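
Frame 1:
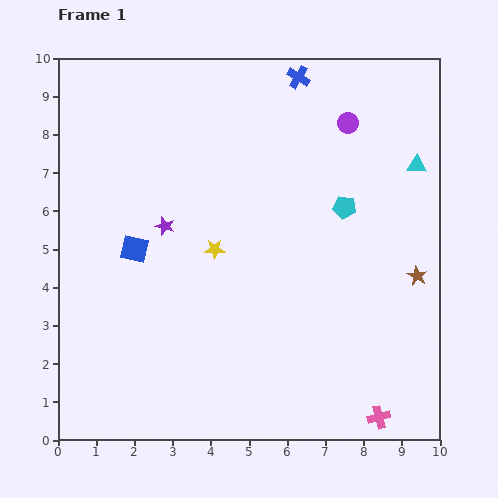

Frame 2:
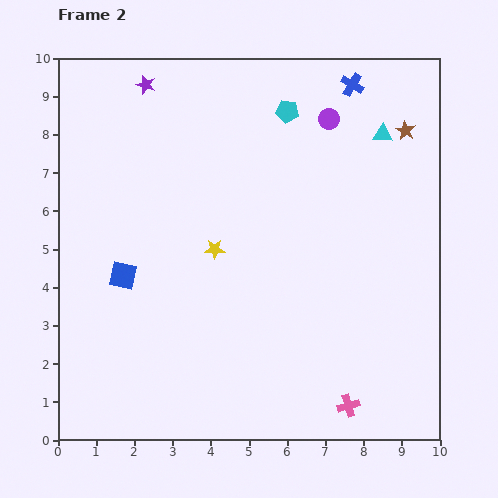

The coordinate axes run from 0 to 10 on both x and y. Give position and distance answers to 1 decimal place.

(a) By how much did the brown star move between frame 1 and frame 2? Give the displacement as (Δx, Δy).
(-0.3, 3.8)

The brown star was at (9.4, 4.3) in frame 1 and (9.1, 8.1) in frame 2.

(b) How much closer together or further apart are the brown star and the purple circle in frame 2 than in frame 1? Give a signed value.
-2.4

Distance in frame 1: 4.4. Distance in frame 2: 2.0.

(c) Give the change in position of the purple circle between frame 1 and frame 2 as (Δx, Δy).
(-0.5, 0.1)

The purple circle was at (7.6, 8.3) in frame 1 and (7.1, 8.4) in frame 2.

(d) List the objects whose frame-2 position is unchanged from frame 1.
the yellow star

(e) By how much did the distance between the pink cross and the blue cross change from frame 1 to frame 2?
-0.7

Distance in frame 1: 9.1. Distance in frame 2: 8.4.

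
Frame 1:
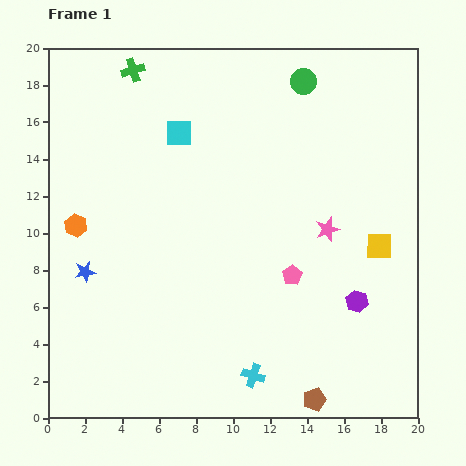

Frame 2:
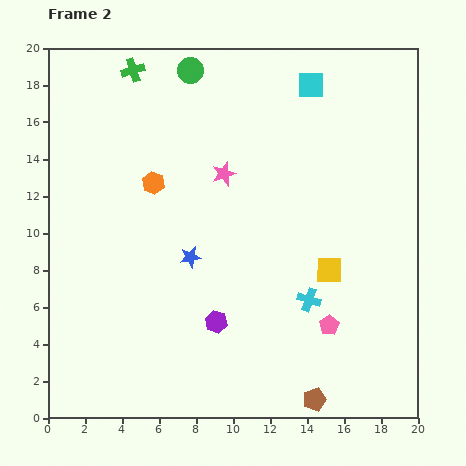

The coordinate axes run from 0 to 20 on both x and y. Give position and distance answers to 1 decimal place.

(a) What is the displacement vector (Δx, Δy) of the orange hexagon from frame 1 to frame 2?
(4.2, 2.3)

The orange hexagon was at (1.5, 10.4) in frame 1 and (5.7, 12.7) in frame 2.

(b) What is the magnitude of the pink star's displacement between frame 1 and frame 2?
6.4

The pink star moved from (15.1, 10.2) to (9.5, 13.2), a distance of √(5.6² + 3.0²) ≈ 6.4.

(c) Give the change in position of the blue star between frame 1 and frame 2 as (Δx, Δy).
(5.7, 0.8)

The blue star was at (2.0, 7.9) in frame 1 and (7.7, 8.7) in frame 2.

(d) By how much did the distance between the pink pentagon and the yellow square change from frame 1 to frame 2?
-2.0

Distance in frame 1: 5.0. Distance in frame 2: 3.0.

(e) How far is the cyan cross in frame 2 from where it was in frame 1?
5.1

The cyan cross moved from (11.1, 2.3) to (14.1, 6.4), a distance of √(3.0² + 4.1²) ≈ 5.1.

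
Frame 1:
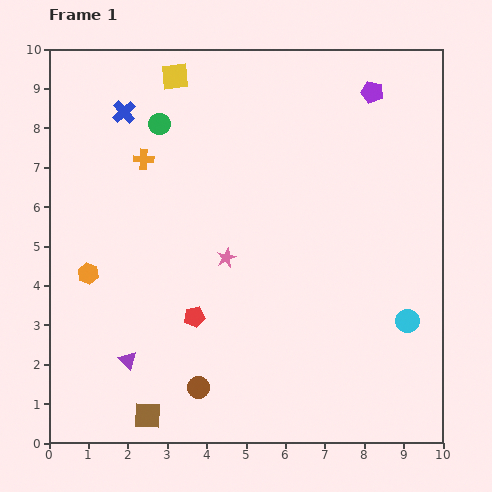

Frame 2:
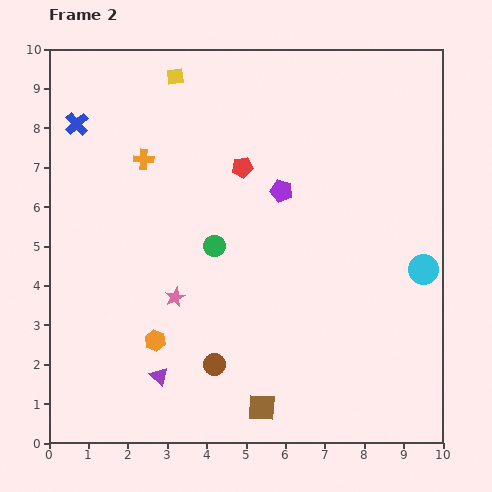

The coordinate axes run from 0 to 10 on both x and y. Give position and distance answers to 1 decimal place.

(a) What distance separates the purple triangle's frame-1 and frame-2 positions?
0.9

The purple triangle moved from (2.0, 2.1) to (2.8, 1.7), a distance of √(0.8² + 0.4²) ≈ 0.9.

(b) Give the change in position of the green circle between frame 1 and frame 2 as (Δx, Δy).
(1.4, -3.1)

The green circle was at (2.8, 8.1) in frame 1 and (4.2, 5.0) in frame 2.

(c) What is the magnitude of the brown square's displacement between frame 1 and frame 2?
2.9

The brown square moved from (2.5, 0.7) to (5.4, 0.9), a distance of √(2.9² + 0.2²) ≈ 2.9.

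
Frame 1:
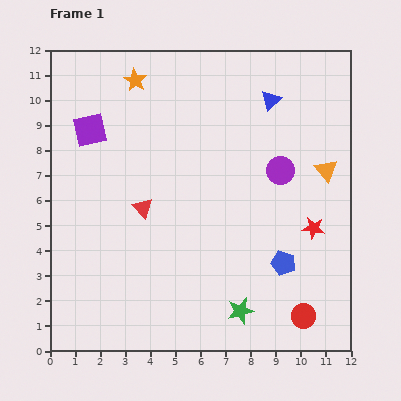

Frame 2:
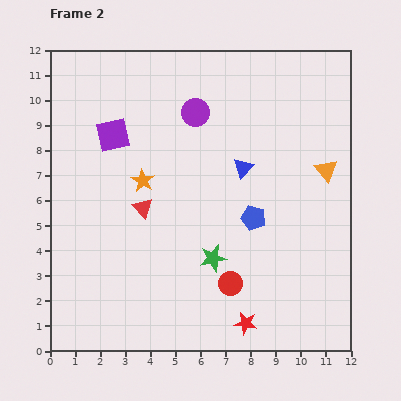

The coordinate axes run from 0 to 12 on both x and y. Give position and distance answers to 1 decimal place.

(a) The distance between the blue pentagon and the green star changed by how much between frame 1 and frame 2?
-0.2

Distance in frame 1: 2.5. Distance in frame 2: 2.3.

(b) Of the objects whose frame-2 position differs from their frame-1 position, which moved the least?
the purple square

(moved 0.9)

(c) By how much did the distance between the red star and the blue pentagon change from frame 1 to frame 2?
+2.4

Distance in frame 1: 1.8. Distance in frame 2: 4.2.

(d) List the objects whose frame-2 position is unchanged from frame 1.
the red triangle, the orange triangle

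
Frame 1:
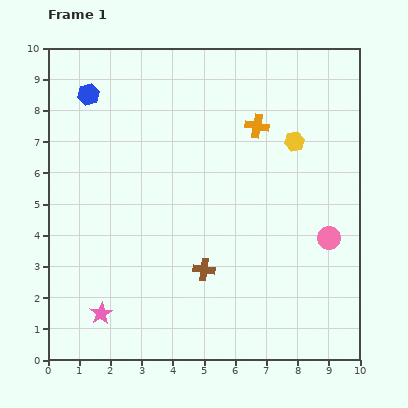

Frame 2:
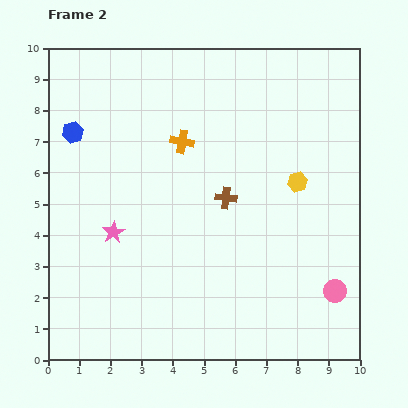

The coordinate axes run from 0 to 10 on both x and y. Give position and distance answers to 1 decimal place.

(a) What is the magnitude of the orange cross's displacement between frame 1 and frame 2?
2.5

The orange cross moved from (6.7, 7.5) to (4.3, 7.0), a distance of √(2.4² + 0.5²) ≈ 2.5.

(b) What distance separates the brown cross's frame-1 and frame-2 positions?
2.4

The brown cross moved from (5.0, 2.9) to (5.7, 5.2), a distance of √(0.7² + 2.3²) ≈ 2.4.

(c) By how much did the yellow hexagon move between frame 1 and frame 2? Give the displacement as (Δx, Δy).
(0.1, -1.3)

The yellow hexagon was at (7.9, 7.0) in frame 1 and (8.0, 5.7) in frame 2.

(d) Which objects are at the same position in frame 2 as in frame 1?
none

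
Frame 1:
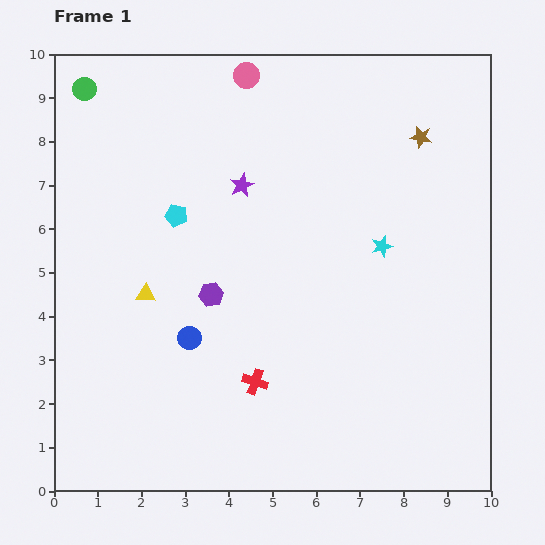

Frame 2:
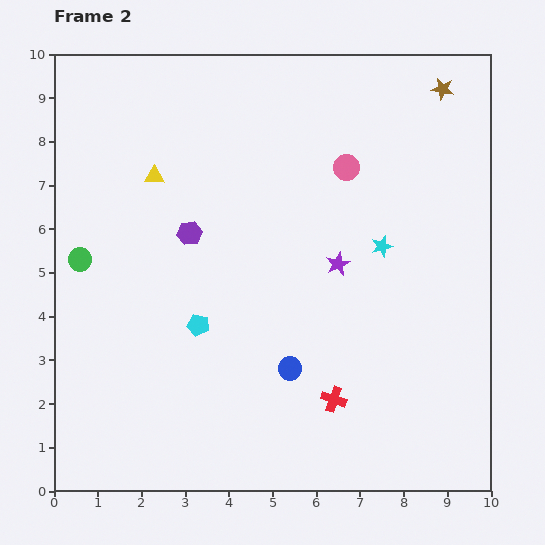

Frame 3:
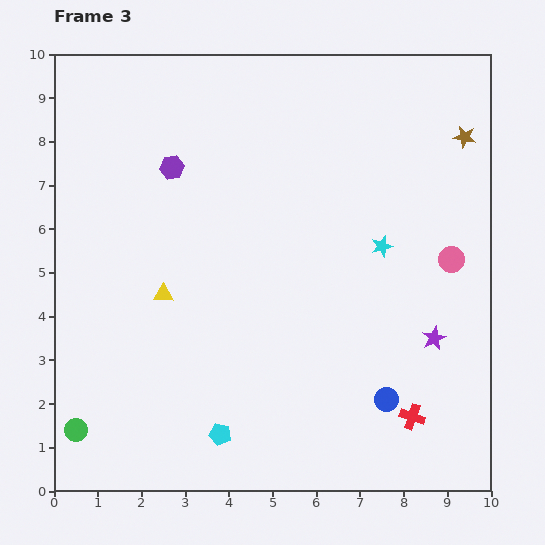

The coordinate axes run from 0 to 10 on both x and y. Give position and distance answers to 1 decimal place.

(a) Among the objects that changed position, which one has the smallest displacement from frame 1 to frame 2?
the brown star

(moved 1.2)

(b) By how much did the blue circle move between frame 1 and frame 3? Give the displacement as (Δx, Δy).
(4.5, -1.4)

The blue circle was at (3.1, 3.5) in frame 1 and (7.6, 2.1) in frame 3.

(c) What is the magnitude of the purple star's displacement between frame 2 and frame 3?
2.8

The purple star moved from (6.5, 5.2) to (8.7, 3.5), a distance of √(2.2² + 1.7²) ≈ 2.8.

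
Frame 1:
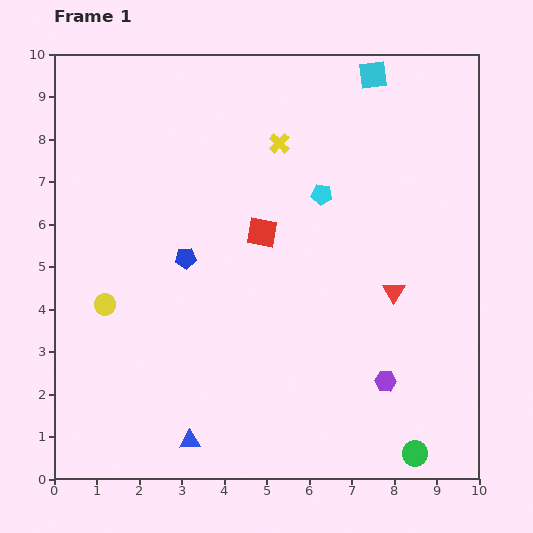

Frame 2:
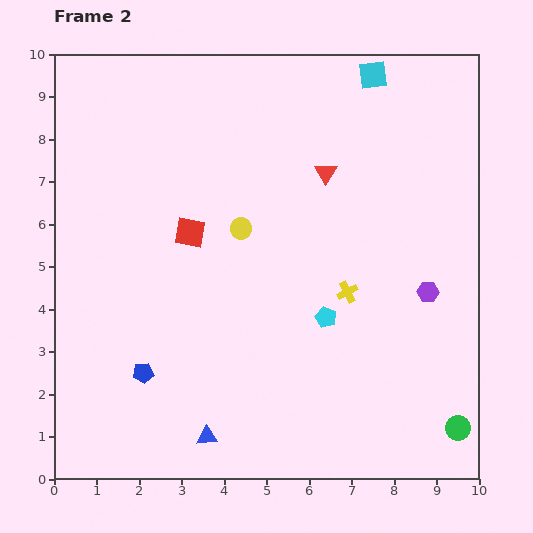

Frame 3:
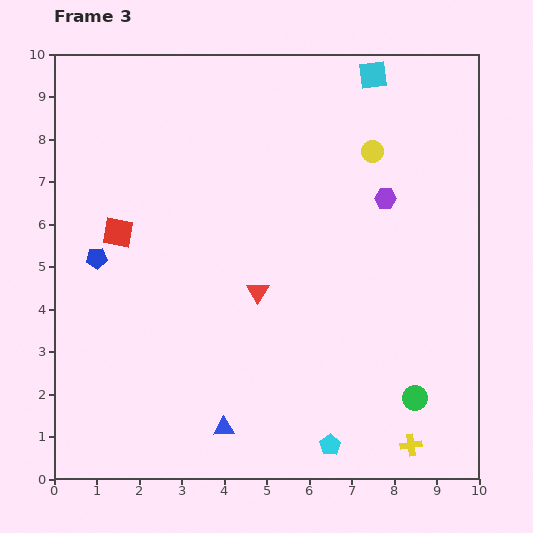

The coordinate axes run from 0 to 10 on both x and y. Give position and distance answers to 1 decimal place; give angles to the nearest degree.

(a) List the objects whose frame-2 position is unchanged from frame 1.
the cyan square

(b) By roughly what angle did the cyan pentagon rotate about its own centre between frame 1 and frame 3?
30° clockwise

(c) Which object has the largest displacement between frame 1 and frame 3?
the yellow cross

(moved 7.7; next 7.3)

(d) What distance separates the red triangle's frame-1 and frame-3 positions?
3.2

The red triangle moved from (8.0, 4.4) to (4.8, 4.4), a distance of √(3.2² + 0.0²) ≈ 3.2.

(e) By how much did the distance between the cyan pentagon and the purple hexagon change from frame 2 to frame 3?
+3.4

Distance in frame 2: 2.5. Distance in frame 3: 5.9.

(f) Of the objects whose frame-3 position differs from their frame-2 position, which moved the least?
the blue triangle

(moved 0.4)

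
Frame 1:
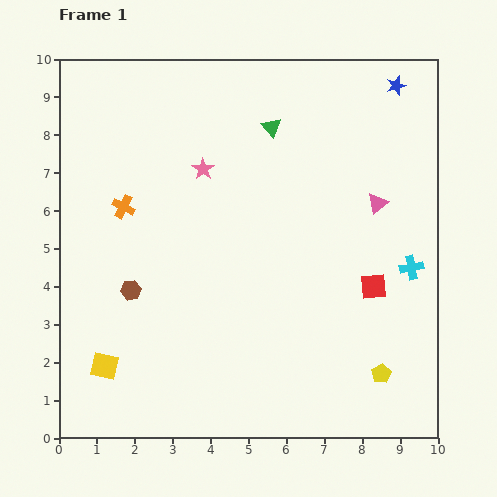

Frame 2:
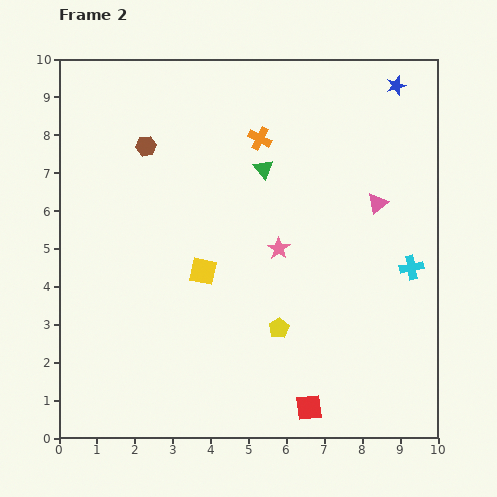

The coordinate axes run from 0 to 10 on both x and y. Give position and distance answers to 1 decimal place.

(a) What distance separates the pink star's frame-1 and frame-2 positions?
2.9

The pink star moved from (3.8, 7.1) to (5.8, 5.0), a distance of √(2.0² + 2.1²) ≈ 2.9.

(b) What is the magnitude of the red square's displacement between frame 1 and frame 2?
3.6

The red square moved from (8.3, 4.0) to (6.6, 0.8), a distance of √(1.7² + 3.2²) ≈ 3.6.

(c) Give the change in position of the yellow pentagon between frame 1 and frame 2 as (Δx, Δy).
(-2.7, 1.2)

The yellow pentagon was at (8.5, 1.7) in frame 1 and (5.8, 2.9) in frame 2.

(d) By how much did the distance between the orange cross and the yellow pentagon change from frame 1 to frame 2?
-3.1

Distance in frame 1: 8.1. Distance in frame 2: 5.0.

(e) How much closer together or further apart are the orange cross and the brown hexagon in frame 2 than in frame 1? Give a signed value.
+0.8

Distance in frame 1: 2.2. Distance in frame 2: 3.0.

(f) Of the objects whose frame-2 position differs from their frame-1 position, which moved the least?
the green triangle

(moved 1.1)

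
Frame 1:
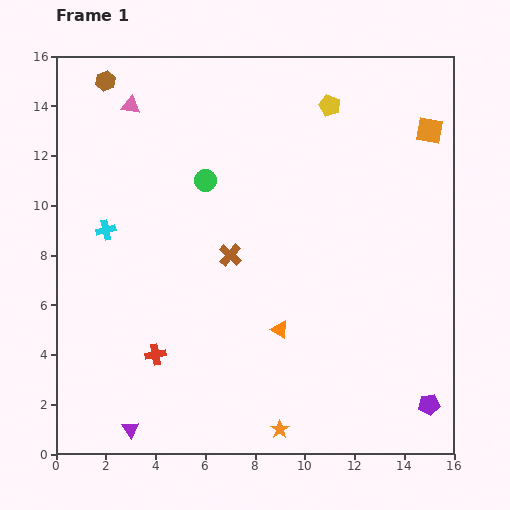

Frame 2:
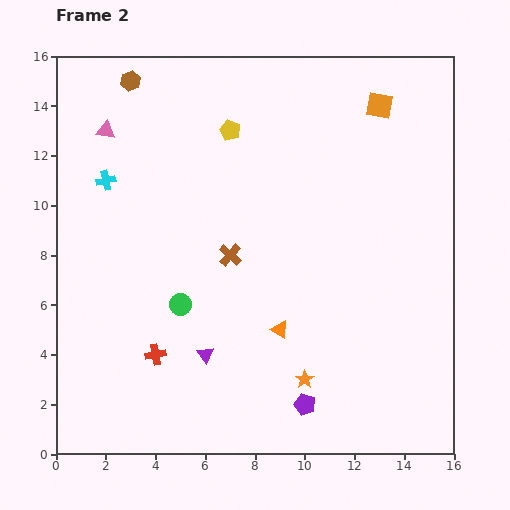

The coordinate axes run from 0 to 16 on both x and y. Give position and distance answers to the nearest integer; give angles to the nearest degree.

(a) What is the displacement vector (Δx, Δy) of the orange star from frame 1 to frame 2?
(1, 2)

The orange star was at (9, 1) in frame 1 and (10, 3) in frame 2.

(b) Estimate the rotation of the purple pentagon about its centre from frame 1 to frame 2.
27° clockwise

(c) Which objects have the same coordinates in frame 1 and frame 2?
the red cross, the orange triangle, the brown cross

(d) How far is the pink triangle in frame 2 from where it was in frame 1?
1

The pink triangle moved from (3, 14) to (2, 13), a distance of √(1² + 1²) ≈ 1.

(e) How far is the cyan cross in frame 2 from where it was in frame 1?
2

The cyan cross moved from (2, 9) to (2, 11), a distance of √(0² + 2²) ≈ 2.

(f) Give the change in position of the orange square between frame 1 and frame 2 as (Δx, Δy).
(-2, 1)

The orange square was at (15, 13) in frame 1 and (13, 14) in frame 2.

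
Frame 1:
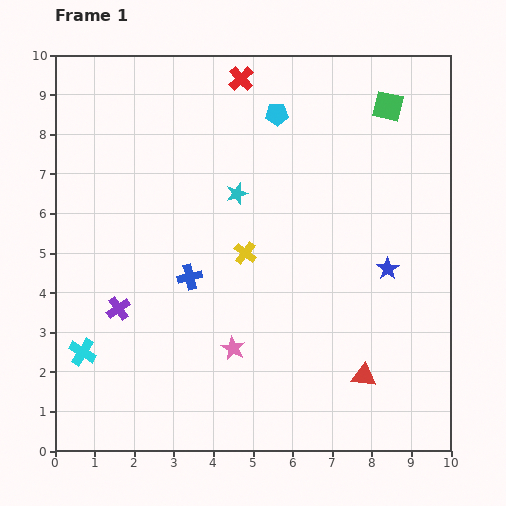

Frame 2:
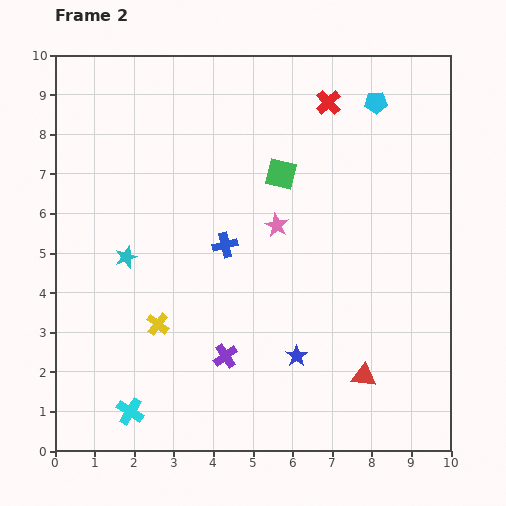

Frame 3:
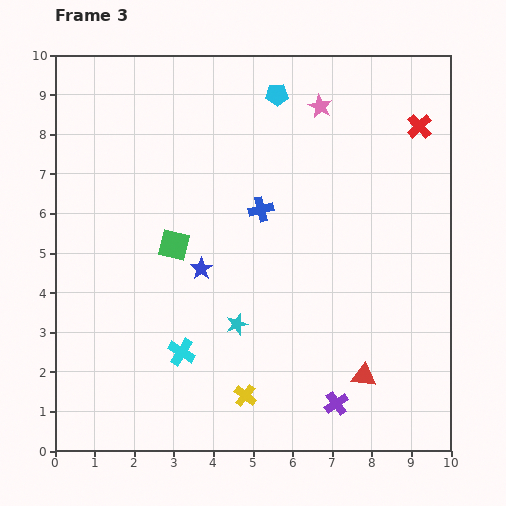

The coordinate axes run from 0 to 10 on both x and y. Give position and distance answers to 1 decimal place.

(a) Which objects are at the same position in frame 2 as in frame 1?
the red triangle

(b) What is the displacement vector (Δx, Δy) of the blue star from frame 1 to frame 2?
(-2.3, -2.2)

The blue star was at (8.4, 4.6) in frame 1 and (6.1, 2.4) in frame 2.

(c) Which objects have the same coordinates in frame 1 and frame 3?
the red triangle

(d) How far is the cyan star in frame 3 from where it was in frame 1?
3.3

The cyan star moved from (4.6, 6.5) to (4.6, 3.2), a distance of √(0.0² + 3.3²) ≈ 3.3.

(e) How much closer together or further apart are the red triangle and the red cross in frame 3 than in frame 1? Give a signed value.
-1.6

Distance in frame 1: 8.1. Distance in frame 3: 6.5.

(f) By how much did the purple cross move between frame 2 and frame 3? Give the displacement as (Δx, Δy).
(2.8, -1.2)

The purple cross was at (4.3, 2.4) in frame 2 and (7.1, 1.2) in frame 3.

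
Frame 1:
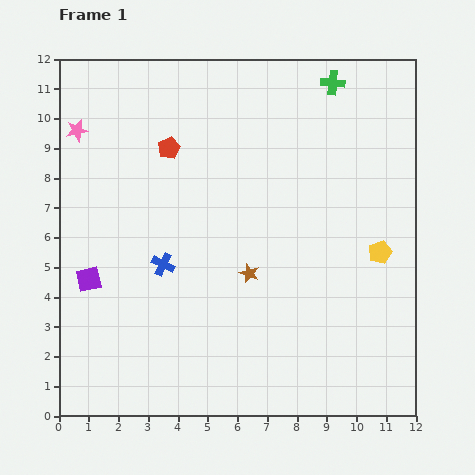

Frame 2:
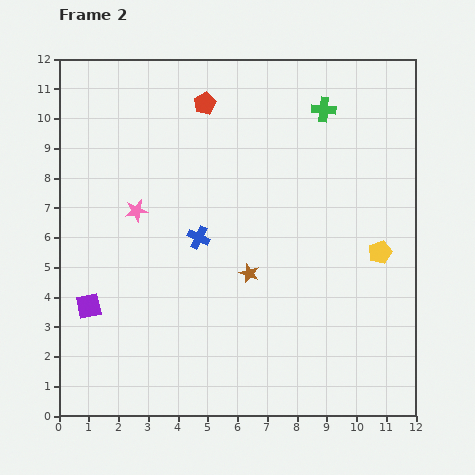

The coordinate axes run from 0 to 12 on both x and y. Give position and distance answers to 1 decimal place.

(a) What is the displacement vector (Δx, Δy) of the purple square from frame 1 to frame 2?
(0.0, -0.9)

The purple square was at (1.0, 4.6) in frame 1 and (1.0, 3.7) in frame 2.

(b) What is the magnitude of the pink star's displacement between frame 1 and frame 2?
3.4

The pink star moved from (0.6, 9.6) to (2.6, 6.9), a distance of √(2.0² + 2.7²) ≈ 3.4.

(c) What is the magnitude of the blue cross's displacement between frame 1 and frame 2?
1.5

The blue cross moved from (3.5, 5.1) to (4.7, 6.0), a distance of √(1.2² + 0.9²) ≈ 1.5.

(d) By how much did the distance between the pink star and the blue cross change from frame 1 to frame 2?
-3.1

Distance in frame 1: 5.4. Distance in frame 2: 2.3.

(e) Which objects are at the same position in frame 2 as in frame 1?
the yellow pentagon, the brown star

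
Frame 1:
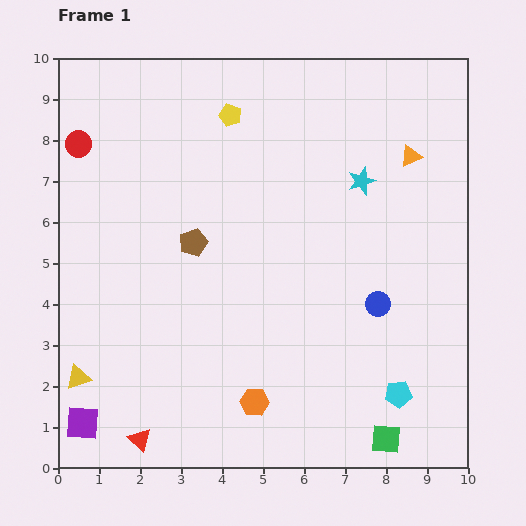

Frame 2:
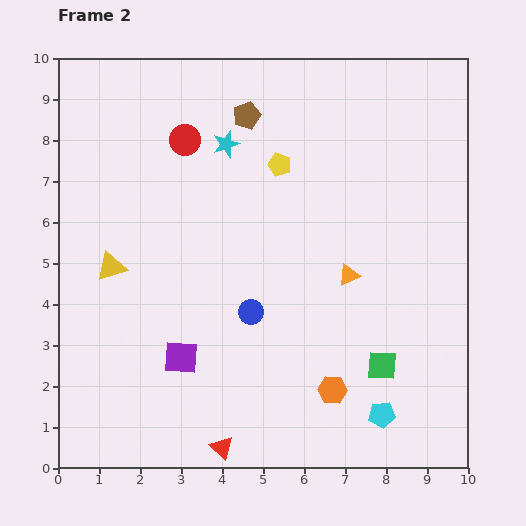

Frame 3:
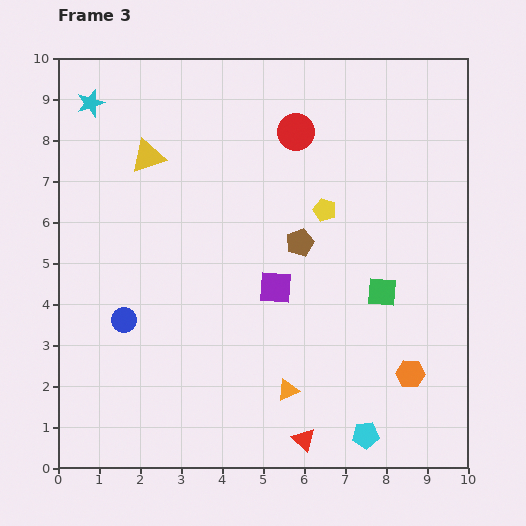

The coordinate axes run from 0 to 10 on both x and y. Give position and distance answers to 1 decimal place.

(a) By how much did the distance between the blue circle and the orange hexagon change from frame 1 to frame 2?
-1.0

Distance in frame 1: 3.8. Distance in frame 2: 2.8.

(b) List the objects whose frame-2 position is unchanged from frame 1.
none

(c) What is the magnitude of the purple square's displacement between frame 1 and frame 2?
2.9

The purple square moved from (0.6, 1.1) to (3.0, 2.7), a distance of √(2.4² + 1.6²) ≈ 2.9.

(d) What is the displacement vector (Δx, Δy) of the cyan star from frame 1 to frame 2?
(-3.3, 0.9)

The cyan star was at (7.4, 7.0) in frame 1 and (4.1, 7.9) in frame 2.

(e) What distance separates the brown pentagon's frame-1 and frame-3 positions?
2.6

The brown pentagon moved from (3.3, 5.5) to (5.9, 5.5), a distance of √(2.6² + 0.0²) ≈ 2.6.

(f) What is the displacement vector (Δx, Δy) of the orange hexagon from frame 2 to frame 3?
(1.9, 0.4)

The orange hexagon was at (6.7, 1.9) in frame 2 and (8.6, 2.3) in frame 3.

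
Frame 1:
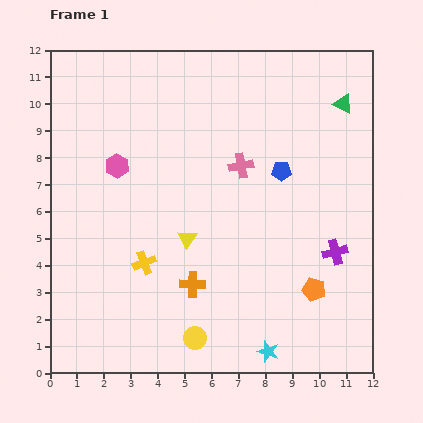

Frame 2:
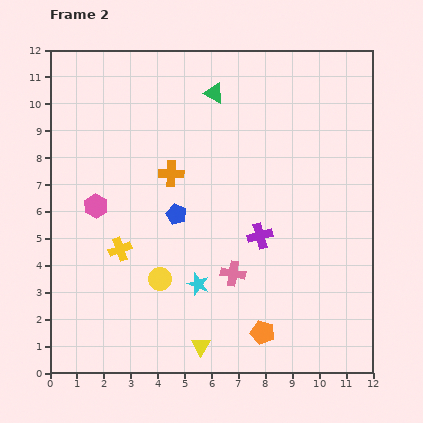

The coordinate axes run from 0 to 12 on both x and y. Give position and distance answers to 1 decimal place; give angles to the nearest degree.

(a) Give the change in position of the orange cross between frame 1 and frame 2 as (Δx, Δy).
(-0.8, 4.1)

The orange cross was at (5.3, 3.3) in frame 1 and (4.5, 7.4) in frame 2.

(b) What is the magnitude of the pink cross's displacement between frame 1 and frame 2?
4.0

The pink cross moved from (7.1, 7.7) to (6.8, 3.7), a distance of √(0.3² + 4.0²) ≈ 4.0.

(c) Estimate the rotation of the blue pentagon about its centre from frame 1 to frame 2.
23° clockwise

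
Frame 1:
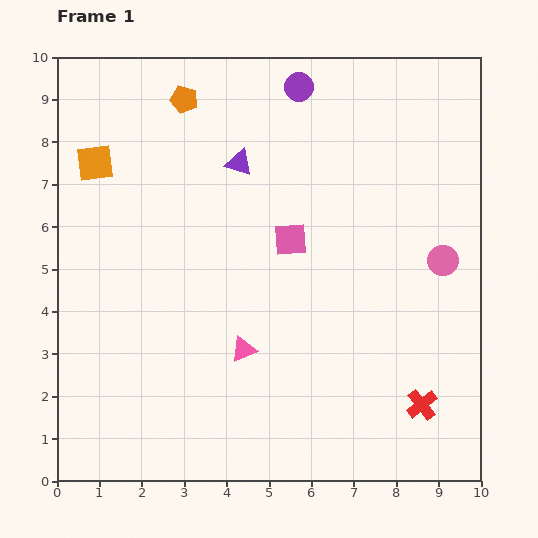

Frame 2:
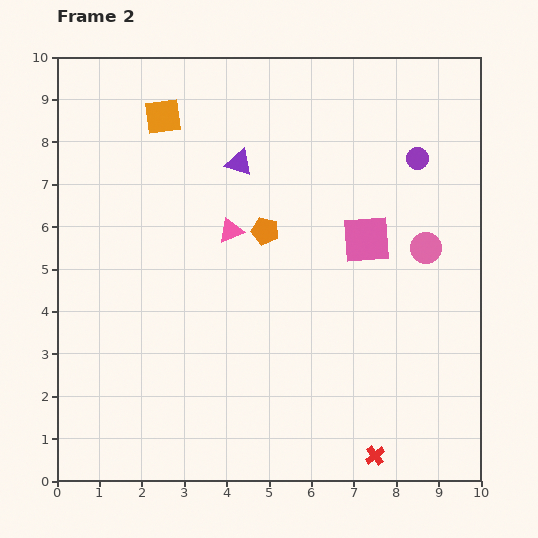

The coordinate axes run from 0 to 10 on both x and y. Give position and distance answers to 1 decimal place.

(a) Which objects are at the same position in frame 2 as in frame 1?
the purple triangle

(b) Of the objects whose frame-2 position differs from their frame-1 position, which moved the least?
the pink circle

(moved 0.5)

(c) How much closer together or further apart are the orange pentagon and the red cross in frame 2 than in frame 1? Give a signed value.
-3.2

Distance in frame 1: 9.1. Distance in frame 2: 5.9.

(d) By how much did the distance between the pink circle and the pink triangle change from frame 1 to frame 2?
-0.5

Distance in frame 1: 5.1. Distance in frame 2: 4.6.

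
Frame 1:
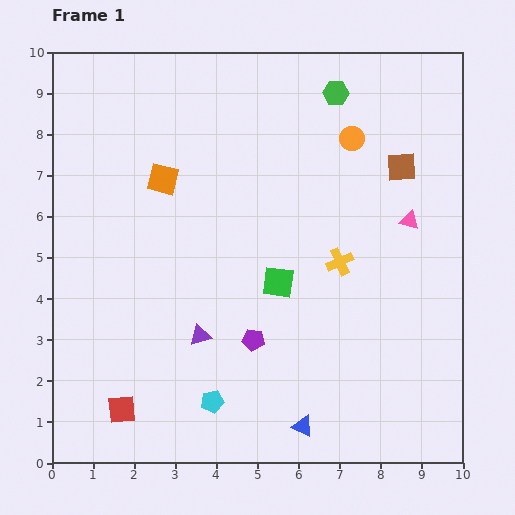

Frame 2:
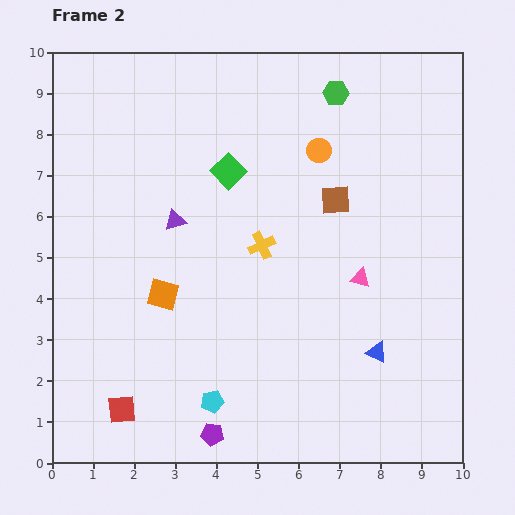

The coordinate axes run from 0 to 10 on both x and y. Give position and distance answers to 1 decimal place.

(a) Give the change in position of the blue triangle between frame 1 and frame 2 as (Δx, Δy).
(1.8, 1.8)

The blue triangle was at (6.1, 0.9) in frame 1 and (7.9, 2.7) in frame 2.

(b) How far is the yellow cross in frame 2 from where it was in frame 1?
1.9

The yellow cross moved from (7.0, 4.9) to (5.1, 5.3), a distance of √(1.9² + 0.4²) ≈ 1.9.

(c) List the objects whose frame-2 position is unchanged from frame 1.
the red square, the cyan pentagon, the green hexagon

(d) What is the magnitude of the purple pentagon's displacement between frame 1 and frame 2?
2.5

The purple pentagon moved from (4.9, 3.0) to (3.9, 0.7), a distance of √(1.0² + 2.3²) ≈ 2.5.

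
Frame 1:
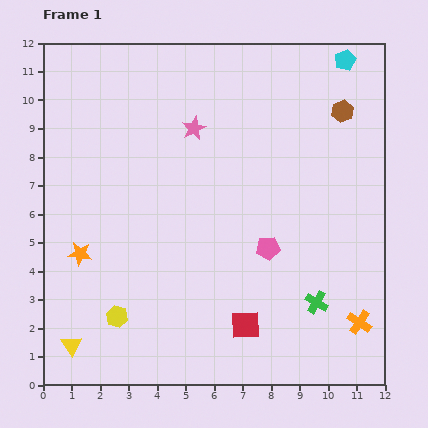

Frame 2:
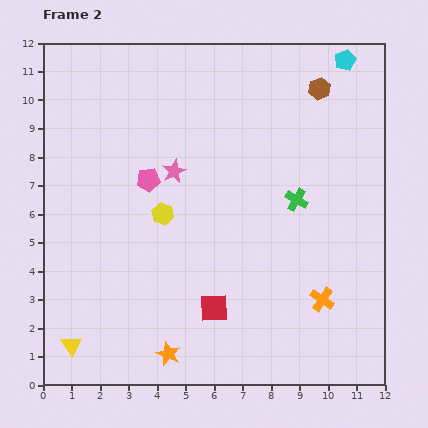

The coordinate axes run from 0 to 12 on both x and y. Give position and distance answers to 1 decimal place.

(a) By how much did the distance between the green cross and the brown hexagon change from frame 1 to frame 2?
-2.8

Distance in frame 1: 6.8. Distance in frame 2: 4.0.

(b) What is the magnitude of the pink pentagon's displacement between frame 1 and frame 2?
4.8

The pink pentagon moved from (7.9, 4.8) to (3.7, 7.2), a distance of √(4.2² + 2.4²) ≈ 4.8.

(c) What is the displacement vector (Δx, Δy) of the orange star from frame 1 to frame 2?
(3.1, -3.5)

The orange star was at (1.3, 4.6) in frame 1 and (4.4, 1.1) in frame 2.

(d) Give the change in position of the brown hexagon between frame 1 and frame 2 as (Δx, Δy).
(-0.8, 0.8)

The brown hexagon was at (10.5, 9.6) in frame 1 and (9.7, 10.4) in frame 2.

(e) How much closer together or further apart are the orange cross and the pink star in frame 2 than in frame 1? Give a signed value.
-2.0

Distance in frame 1: 8.9. Distance in frame 2: 6.9.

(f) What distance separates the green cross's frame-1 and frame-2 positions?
3.7

The green cross moved from (9.6, 2.9) to (8.9, 6.5), a distance of √(0.7² + 3.6²) ≈ 3.7.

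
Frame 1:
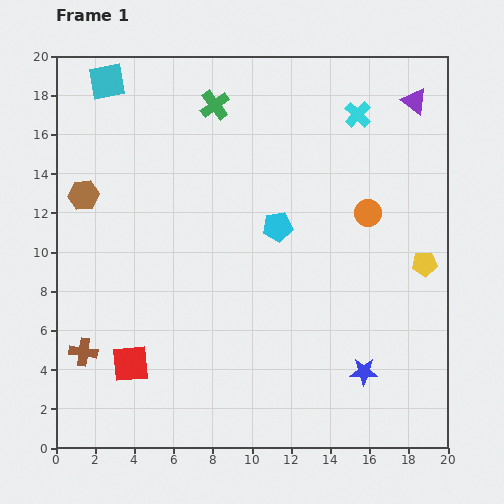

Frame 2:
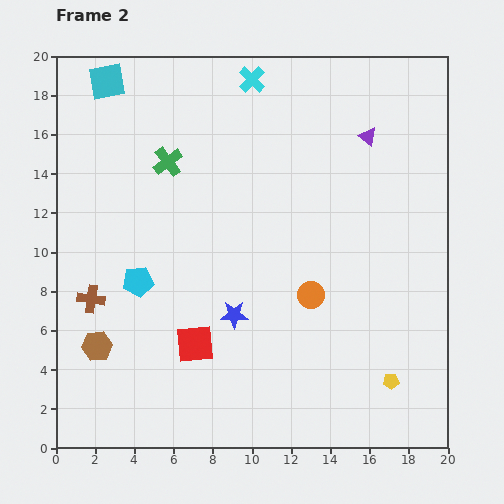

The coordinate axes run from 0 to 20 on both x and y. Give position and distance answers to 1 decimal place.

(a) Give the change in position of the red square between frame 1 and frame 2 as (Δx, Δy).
(3.3, 1.0)

The red square was at (3.8, 4.3) in frame 1 and (7.1, 5.3) in frame 2.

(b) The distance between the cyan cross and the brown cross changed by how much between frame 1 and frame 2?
-4.6

Distance in frame 1: 18.5. Distance in frame 2: 13.9.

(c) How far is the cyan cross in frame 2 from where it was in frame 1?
5.7

The cyan cross moved from (15.4, 17.0) to (10.0, 18.8), a distance of √(5.4² + 1.8²) ≈ 5.7.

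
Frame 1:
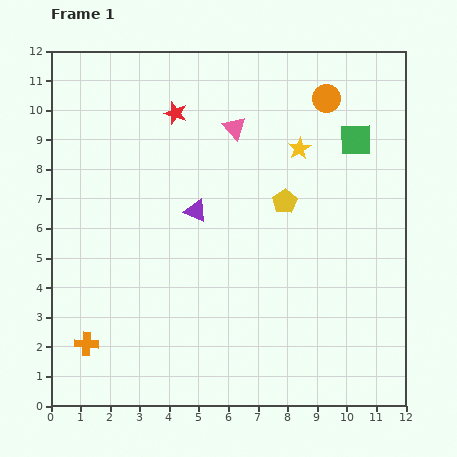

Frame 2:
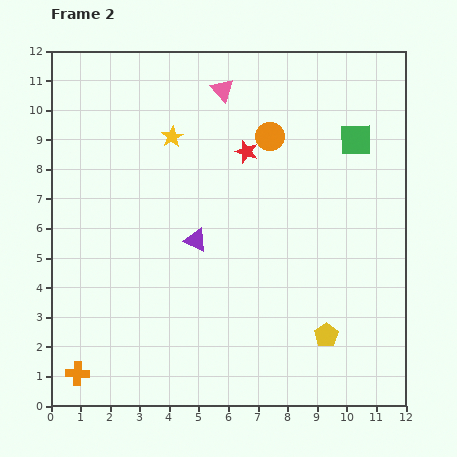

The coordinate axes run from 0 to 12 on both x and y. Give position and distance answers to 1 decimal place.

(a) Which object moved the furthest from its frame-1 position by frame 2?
the yellow pentagon

(moved 4.7; next 4.3)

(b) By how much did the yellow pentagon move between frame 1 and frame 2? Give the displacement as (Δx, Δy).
(1.4, -4.5)

The yellow pentagon was at (7.9, 6.9) in frame 1 and (9.3, 2.4) in frame 2.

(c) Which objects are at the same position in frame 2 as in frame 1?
the green square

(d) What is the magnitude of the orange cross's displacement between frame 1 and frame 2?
1.0

The orange cross moved from (1.2, 2.1) to (0.9, 1.1), a distance of √(0.3² + 1.0²) ≈ 1.0.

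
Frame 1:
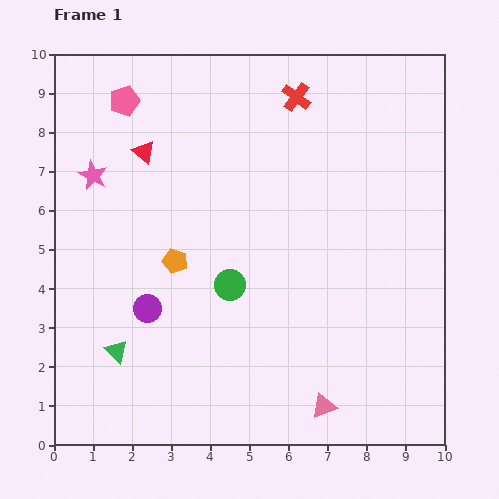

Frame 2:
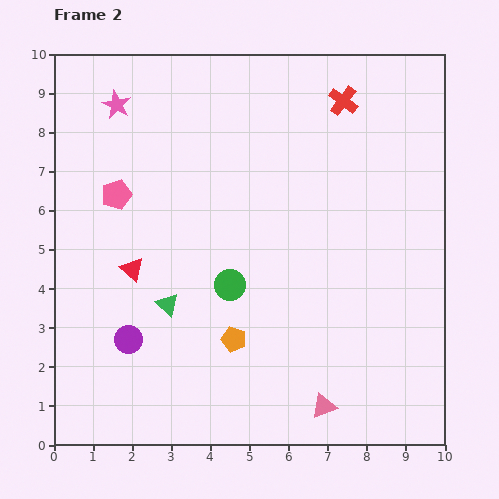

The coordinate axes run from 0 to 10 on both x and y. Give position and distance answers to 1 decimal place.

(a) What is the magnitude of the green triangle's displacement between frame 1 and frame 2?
1.8

The green triangle moved from (1.6, 2.4) to (2.9, 3.6), a distance of √(1.3² + 1.2²) ≈ 1.8.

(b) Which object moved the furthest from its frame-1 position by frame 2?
the red triangle

(moved 3.0; next 2.5)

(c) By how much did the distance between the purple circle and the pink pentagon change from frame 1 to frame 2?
-1.6

Distance in frame 1: 5.3. Distance in frame 2: 3.7.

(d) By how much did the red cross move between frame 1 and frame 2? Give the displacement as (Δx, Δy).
(1.2, -0.1)

The red cross was at (6.2, 8.9) in frame 1 and (7.4, 8.8) in frame 2.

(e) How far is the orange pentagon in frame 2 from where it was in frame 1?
2.5

The orange pentagon moved from (3.1, 4.7) to (4.6, 2.7), a distance of √(1.5² + 2.0²) ≈ 2.5.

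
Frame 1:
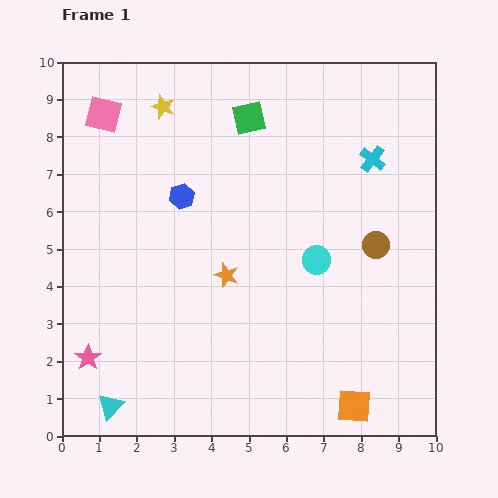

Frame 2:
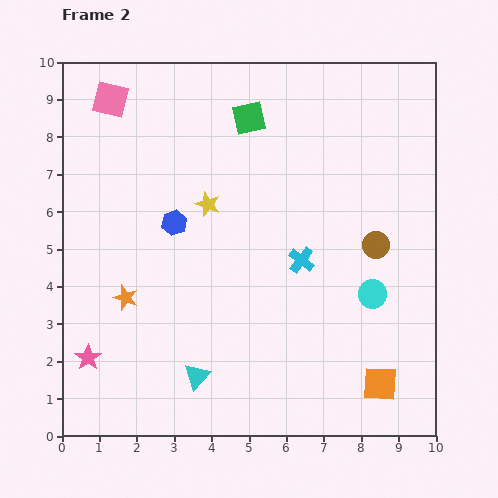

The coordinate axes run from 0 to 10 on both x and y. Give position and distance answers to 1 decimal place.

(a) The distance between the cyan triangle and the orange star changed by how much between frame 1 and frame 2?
-1.9

Distance in frame 1: 4.7. Distance in frame 2: 2.8.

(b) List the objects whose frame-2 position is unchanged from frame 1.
the brown circle, the green square, the pink star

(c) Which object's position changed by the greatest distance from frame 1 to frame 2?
the cyan cross

(moved 3.3; next 2.9)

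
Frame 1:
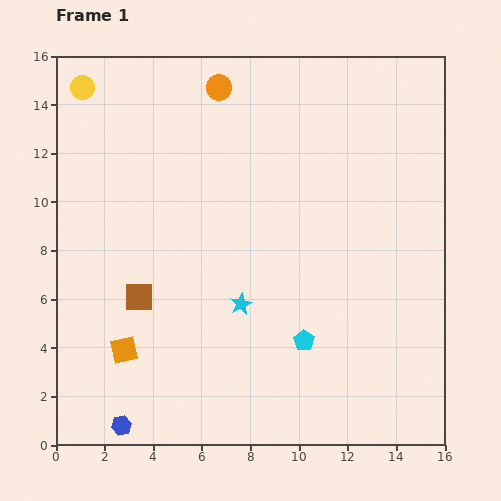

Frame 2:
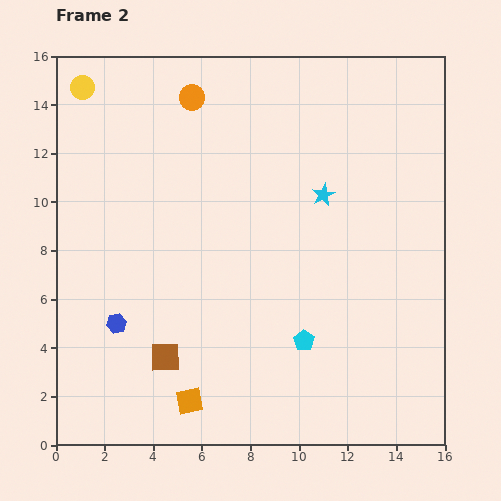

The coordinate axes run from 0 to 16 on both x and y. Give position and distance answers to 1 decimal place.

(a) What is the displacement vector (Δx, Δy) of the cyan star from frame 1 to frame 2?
(3.4, 4.5)

The cyan star was at (7.6, 5.8) in frame 1 and (11.0, 10.3) in frame 2.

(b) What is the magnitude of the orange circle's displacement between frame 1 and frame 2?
1.2

The orange circle moved from (6.7, 14.7) to (5.6, 14.3), a distance of √(1.1² + 0.4²) ≈ 1.2.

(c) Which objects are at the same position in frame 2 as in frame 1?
the yellow circle, the cyan pentagon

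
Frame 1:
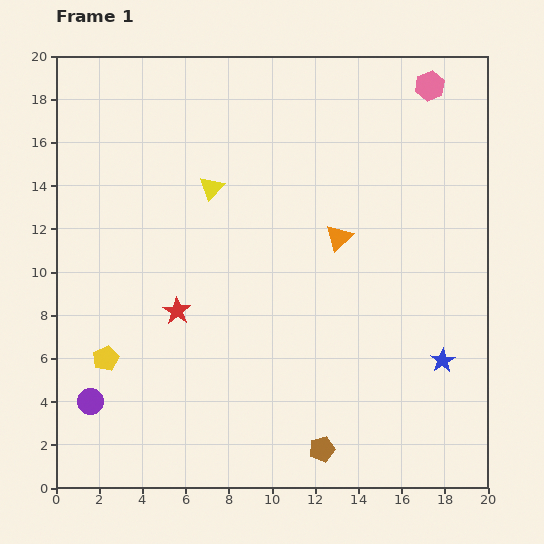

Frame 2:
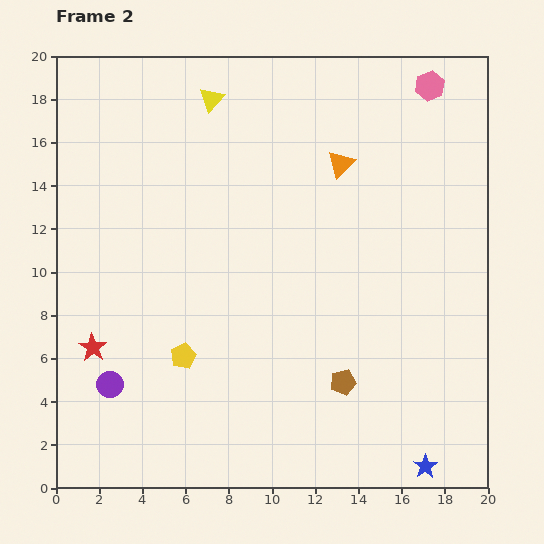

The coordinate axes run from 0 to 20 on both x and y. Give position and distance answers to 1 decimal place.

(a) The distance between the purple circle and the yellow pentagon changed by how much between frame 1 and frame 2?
+1.5

Distance in frame 1: 2.1. Distance in frame 2: 3.6.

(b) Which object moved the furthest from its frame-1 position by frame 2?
the blue star

(moved 5.0; next 4.3)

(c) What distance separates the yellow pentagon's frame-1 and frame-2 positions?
3.6

The yellow pentagon moved from (2.3, 6.0) to (5.9, 6.1), a distance of √(3.6² + 0.1²) ≈ 3.6.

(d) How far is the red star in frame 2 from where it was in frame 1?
4.3

The red star moved from (5.6, 8.2) to (1.7, 6.5), a distance of √(3.9² + 1.7²) ≈ 4.3.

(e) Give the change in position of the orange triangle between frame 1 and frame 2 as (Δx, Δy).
(0.1, 3.4)

The orange triangle was at (13.1, 11.6) in frame 1 and (13.2, 15.0) in frame 2.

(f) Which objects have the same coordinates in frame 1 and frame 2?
the pink hexagon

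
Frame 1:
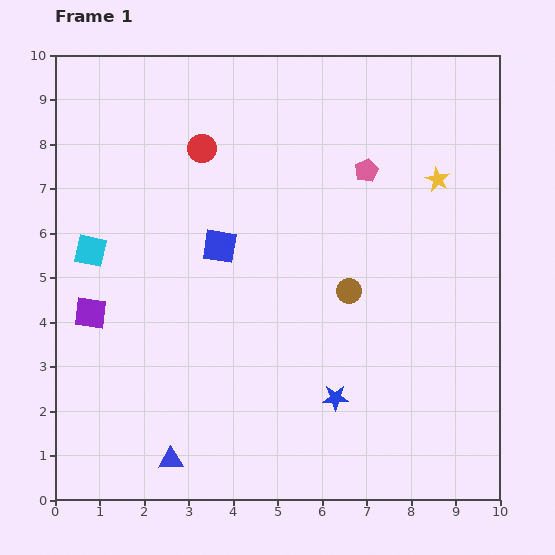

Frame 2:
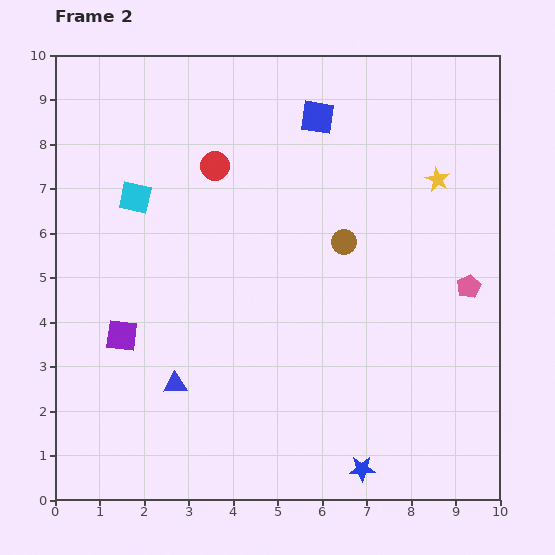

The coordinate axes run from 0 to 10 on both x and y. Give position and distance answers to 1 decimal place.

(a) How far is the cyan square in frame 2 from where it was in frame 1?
1.6

The cyan square moved from (0.8, 5.6) to (1.8, 6.8), a distance of √(1.0² + 1.2²) ≈ 1.6.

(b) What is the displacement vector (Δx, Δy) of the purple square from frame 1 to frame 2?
(0.7, -0.5)

The purple square was at (0.8, 4.2) in frame 1 and (1.5, 3.7) in frame 2.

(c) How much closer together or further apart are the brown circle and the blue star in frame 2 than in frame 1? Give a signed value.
+2.7

Distance in frame 1: 2.4. Distance in frame 2: 5.1.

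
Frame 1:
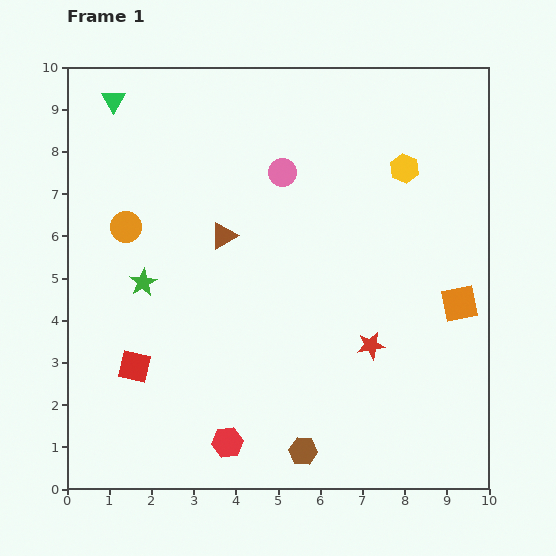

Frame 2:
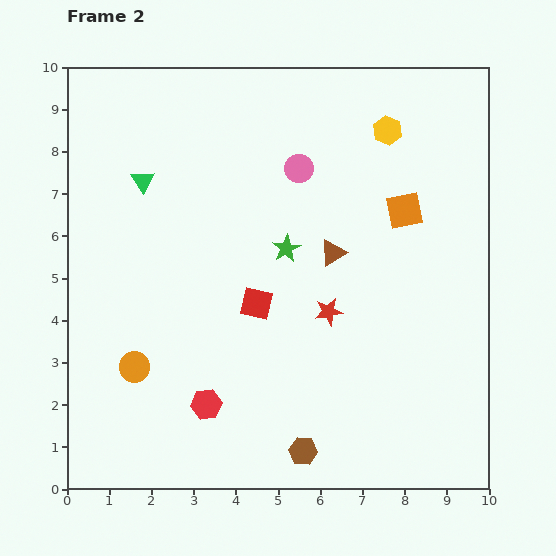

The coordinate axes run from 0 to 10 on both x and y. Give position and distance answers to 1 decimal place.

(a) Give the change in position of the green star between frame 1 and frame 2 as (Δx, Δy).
(3.4, 0.8)

The green star was at (1.8, 4.9) in frame 1 and (5.2, 5.7) in frame 2.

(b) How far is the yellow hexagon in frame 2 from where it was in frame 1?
1.0

The yellow hexagon moved from (8.0, 7.6) to (7.6, 8.5), a distance of √(0.4² + 0.9²) ≈ 1.0.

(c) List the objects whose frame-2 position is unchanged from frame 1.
the brown hexagon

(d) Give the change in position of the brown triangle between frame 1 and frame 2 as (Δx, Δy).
(2.6, -0.4)

The brown triangle was at (3.7, 6.0) in frame 1 and (6.3, 5.6) in frame 2.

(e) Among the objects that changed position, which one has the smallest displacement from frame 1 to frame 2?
the pink circle

(moved 0.4)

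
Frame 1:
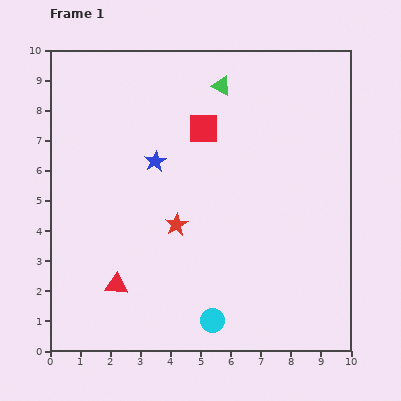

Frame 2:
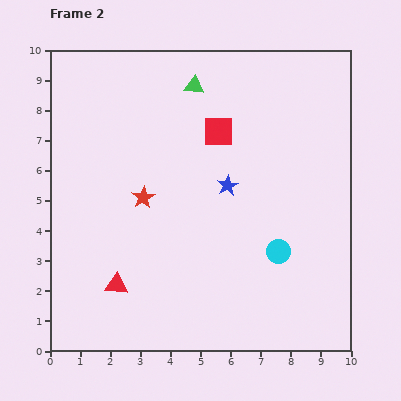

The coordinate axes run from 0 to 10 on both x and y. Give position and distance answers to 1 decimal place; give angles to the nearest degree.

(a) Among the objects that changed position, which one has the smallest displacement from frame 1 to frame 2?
the red square

(moved 0.5)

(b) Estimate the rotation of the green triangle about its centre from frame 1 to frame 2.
21° counter-clockwise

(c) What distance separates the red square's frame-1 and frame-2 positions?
0.5

The red square moved from (5.1, 7.4) to (5.6, 7.3), a distance of √(0.5² + 0.1²) ≈ 0.5.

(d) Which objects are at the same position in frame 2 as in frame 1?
the red triangle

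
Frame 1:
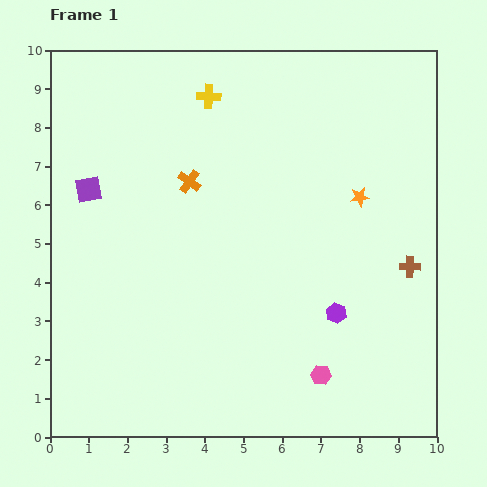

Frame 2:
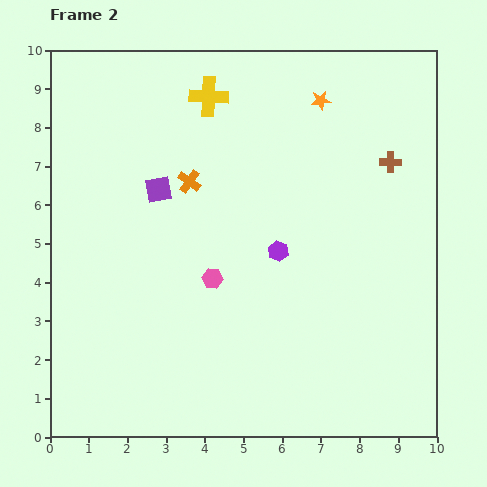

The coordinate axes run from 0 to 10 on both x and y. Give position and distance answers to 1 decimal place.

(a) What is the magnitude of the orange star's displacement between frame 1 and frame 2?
2.7

The orange star moved from (8.0, 6.2) to (7.0, 8.7), a distance of √(1.0² + 2.5²) ≈ 2.7.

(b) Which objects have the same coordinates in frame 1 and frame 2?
the yellow cross, the orange cross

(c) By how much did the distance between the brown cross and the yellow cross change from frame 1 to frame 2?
-1.8

Distance in frame 1: 6.8. Distance in frame 2: 5.0.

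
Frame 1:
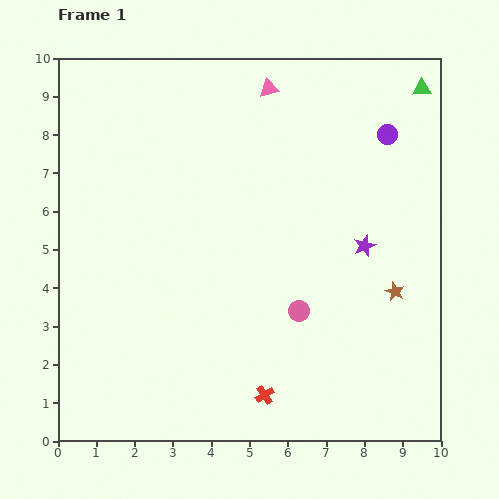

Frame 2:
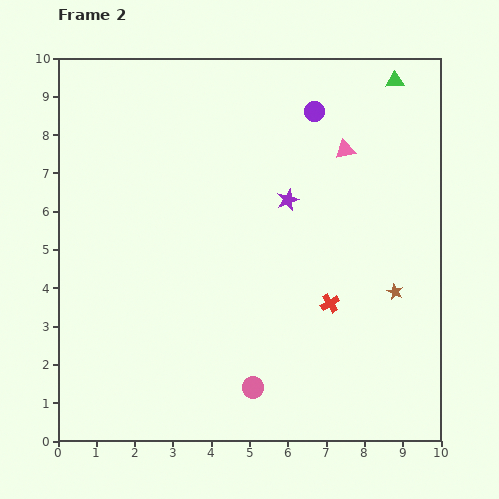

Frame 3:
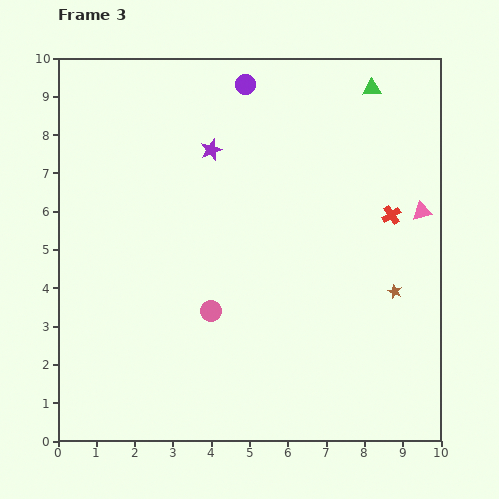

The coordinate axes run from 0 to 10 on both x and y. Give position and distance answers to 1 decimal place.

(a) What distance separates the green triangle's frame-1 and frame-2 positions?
0.7

The green triangle moved from (9.5, 9.2) to (8.8, 9.4), a distance of √(0.7² + 0.2²) ≈ 0.7.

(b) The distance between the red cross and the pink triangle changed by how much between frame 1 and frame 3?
-7.2

Distance in frame 1: 8.0. Distance in frame 3: 0.8.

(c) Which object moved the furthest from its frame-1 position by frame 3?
the red cross

(moved 5.7; next 5.1)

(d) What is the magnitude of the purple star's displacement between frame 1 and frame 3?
4.7

The purple star moved from (8.0, 5.1) to (4.0, 7.6), a distance of √(4.0² + 2.5²) ≈ 4.7.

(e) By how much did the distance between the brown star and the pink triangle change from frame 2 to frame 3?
-1.7

Distance in frame 2: 3.9. Distance in frame 3: 2.2.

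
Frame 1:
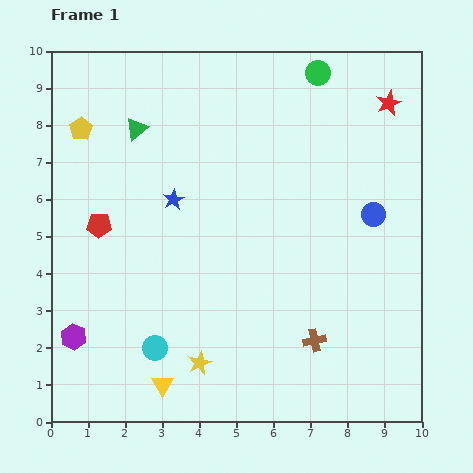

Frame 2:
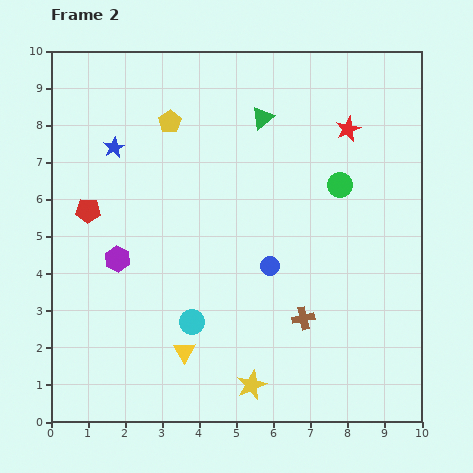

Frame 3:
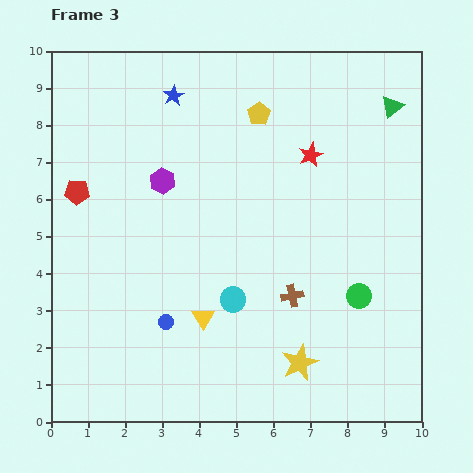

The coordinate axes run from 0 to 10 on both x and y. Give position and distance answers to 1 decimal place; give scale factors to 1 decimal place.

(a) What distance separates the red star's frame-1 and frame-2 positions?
1.3

The red star moved from (9.1, 8.6) to (8.0, 7.9), a distance of √(1.1² + 0.7²) ≈ 1.3.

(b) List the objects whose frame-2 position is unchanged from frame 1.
none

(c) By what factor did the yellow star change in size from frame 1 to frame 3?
1.6×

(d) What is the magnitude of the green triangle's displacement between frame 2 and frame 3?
3.5

The green triangle moved from (5.7, 8.2) to (9.2, 8.5), a distance of √(3.5² + 0.3²) ≈ 3.5.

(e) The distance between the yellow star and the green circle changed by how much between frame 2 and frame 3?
-3.5

Distance in frame 2: 5.9. Distance in frame 3: 2.4.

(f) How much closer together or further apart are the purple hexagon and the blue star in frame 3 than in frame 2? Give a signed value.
-0.7

Distance in frame 2: 3.0. Distance in frame 3: 2.3.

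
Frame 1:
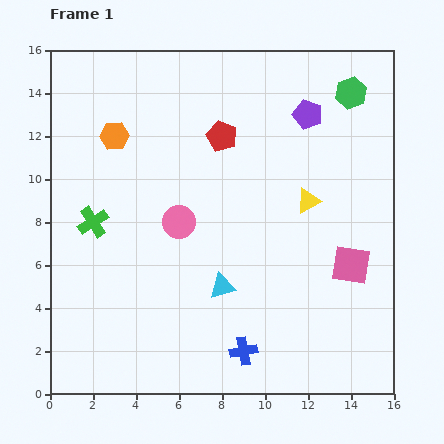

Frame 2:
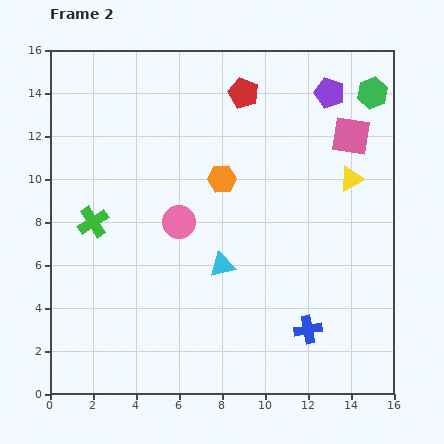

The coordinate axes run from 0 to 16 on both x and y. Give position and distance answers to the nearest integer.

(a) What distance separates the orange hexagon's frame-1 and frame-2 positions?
5

The orange hexagon moved from (3, 12) to (8, 10), a distance of √(5² + 2²) ≈ 5.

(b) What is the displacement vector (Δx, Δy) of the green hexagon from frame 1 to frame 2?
(1, 0)

The green hexagon was at (14, 14) in frame 1 and (15, 14) in frame 2.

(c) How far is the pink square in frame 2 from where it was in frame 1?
6

The pink square moved from (14, 6) to (14, 12), a distance of √(0² + 6²) ≈ 6.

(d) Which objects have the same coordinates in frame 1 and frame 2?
the green cross, the pink circle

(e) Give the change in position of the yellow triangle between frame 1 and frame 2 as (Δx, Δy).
(2, 1)

The yellow triangle was at (12, 9) in frame 1 and (14, 10) in frame 2.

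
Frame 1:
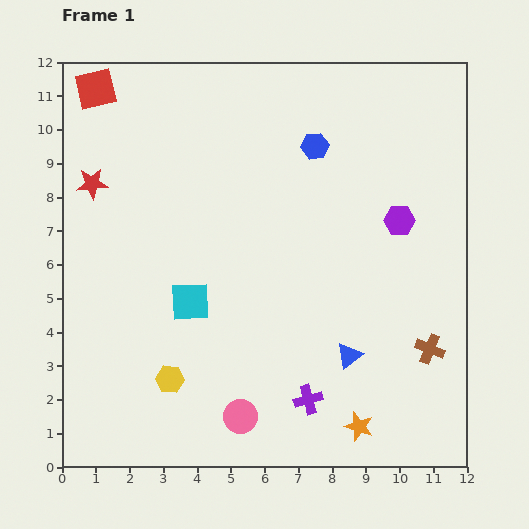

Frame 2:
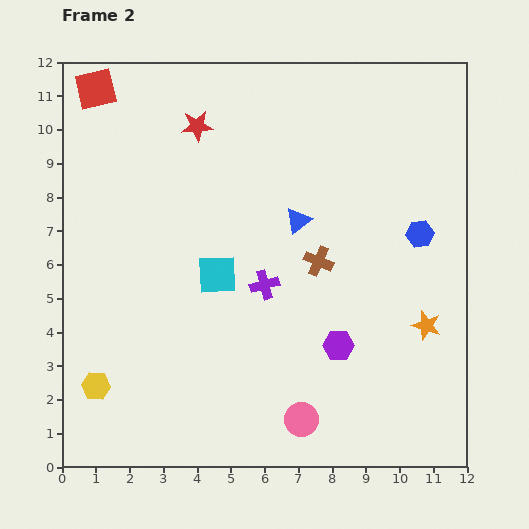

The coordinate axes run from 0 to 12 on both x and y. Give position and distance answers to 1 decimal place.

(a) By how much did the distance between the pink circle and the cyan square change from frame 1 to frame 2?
+1.3

Distance in frame 1: 3.7. Distance in frame 2: 5.0.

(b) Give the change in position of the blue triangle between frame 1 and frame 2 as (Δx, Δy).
(-1.5, 4.0)

The blue triangle was at (8.5, 3.3) in frame 1 and (7.0, 7.3) in frame 2.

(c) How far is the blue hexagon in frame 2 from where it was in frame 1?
4.0

The blue hexagon moved from (7.5, 9.5) to (10.6, 6.9), a distance of √(3.1² + 2.6²) ≈ 4.0.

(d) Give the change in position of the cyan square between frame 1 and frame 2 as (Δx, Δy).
(0.8, 0.8)

The cyan square was at (3.8, 4.9) in frame 1 and (4.6, 5.7) in frame 2.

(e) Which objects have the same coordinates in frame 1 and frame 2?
the red square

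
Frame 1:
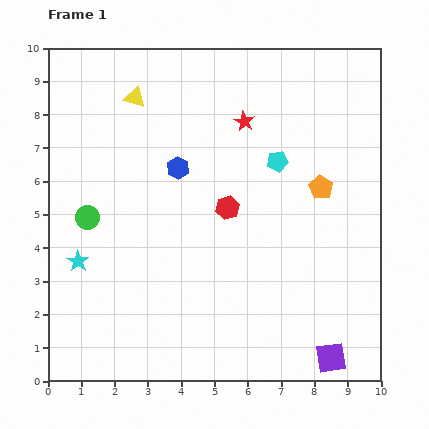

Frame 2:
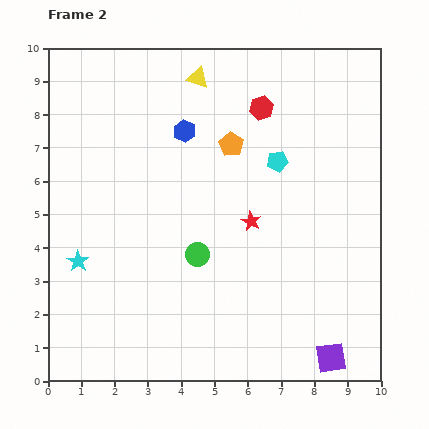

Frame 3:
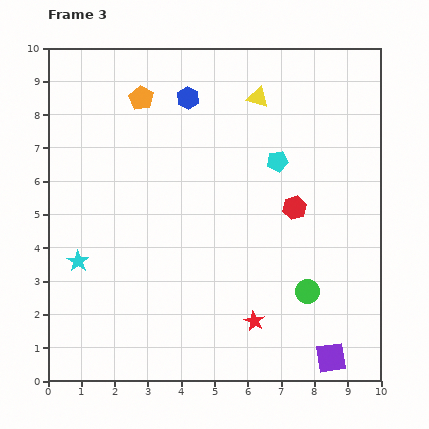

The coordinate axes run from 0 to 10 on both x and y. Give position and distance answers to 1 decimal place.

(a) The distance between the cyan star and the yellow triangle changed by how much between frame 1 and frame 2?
+1.4

Distance in frame 1: 5.2. Distance in frame 2: 6.6.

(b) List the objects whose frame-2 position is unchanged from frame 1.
the purple square, the cyan pentagon, the cyan star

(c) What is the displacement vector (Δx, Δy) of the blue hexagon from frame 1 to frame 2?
(0.2, 1.1)

The blue hexagon was at (3.9, 6.4) in frame 1 and (4.1, 7.5) in frame 2.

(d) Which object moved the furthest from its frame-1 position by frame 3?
the green circle

(moved 7.0; next 6.0)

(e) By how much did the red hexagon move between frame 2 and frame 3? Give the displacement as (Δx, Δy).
(1.0, -3.0)

The red hexagon was at (6.4, 8.2) in frame 2 and (7.4, 5.2) in frame 3.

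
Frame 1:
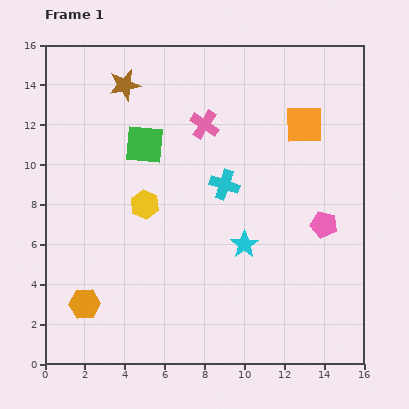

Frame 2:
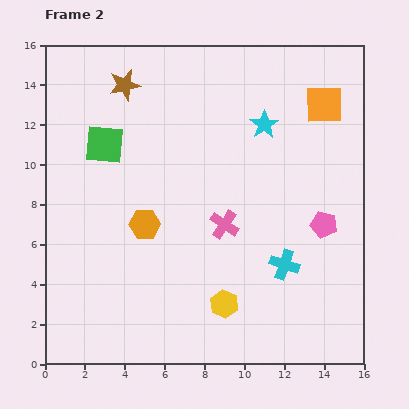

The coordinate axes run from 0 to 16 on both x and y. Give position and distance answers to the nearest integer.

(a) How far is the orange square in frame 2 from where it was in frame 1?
1

The orange square moved from (13, 12) to (14, 13), a distance of √(1² + 1²) ≈ 1.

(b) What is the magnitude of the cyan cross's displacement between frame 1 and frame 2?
5

The cyan cross moved from (9, 9) to (12, 5), a distance of √(3² + 4²) ≈ 5.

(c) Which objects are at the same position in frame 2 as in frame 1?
the brown star, the pink pentagon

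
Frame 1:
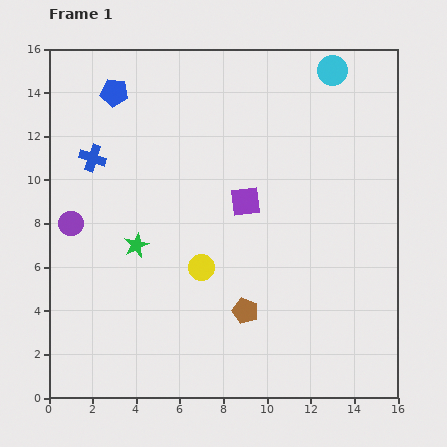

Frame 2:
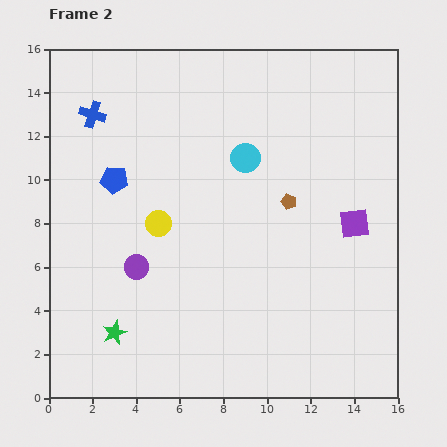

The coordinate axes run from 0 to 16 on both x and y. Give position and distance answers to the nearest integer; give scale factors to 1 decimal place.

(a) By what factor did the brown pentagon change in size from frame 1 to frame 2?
0.6×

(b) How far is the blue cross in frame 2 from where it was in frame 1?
2

The blue cross moved from (2, 11) to (2, 13), a distance of √(0² + 2²) ≈ 2.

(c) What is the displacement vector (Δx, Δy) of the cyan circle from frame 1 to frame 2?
(-4, -4)

The cyan circle was at (13, 15) in frame 1 and (9, 11) in frame 2.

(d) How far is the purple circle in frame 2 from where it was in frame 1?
4

The purple circle moved from (1, 8) to (4, 6), a distance of √(3² + 2²) ≈ 4.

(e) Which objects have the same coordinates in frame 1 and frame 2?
none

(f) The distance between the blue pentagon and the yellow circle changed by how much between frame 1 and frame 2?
-6

Distance in frame 1: 9. Distance in frame 2: 3.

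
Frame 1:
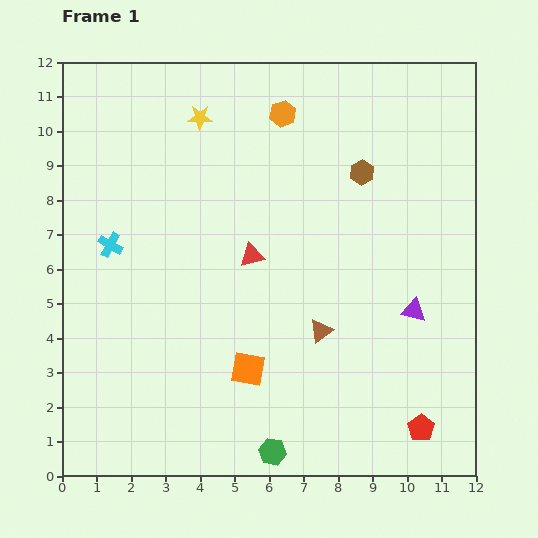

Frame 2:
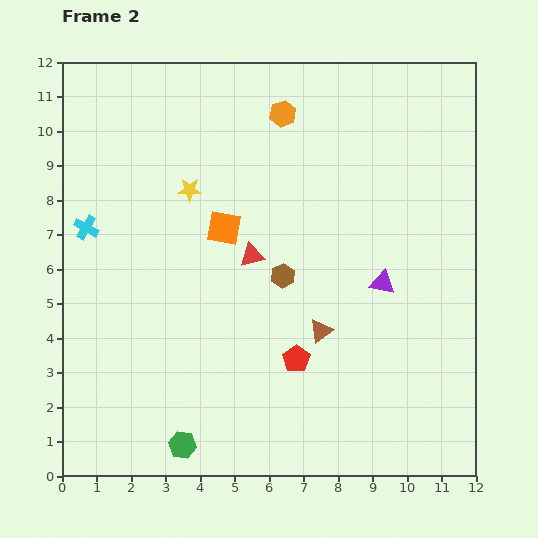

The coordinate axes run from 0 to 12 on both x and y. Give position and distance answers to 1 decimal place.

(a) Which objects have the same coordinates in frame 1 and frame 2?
the red triangle, the orange hexagon, the brown triangle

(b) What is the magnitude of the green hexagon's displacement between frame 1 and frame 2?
2.6

The green hexagon moved from (6.1, 0.7) to (3.5, 0.9), a distance of √(2.6² + 0.2²) ≈ 2.6.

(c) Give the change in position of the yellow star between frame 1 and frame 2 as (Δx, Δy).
(-0.3, -2.1)

The yellow star was at (4.0, 10.4) in frame 1 and (3.7, 8.3) in frame 2.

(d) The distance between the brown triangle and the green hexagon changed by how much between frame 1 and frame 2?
+1.4

Distance in frame 1: 3.8. Distance in frame 2: 5.2.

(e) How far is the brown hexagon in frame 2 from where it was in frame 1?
3.8

The brown hexagon moved from (8.7, 8.8) to (6.4, 5.8), a distance of √(2.3² + 3.0²) ≈ 3.8.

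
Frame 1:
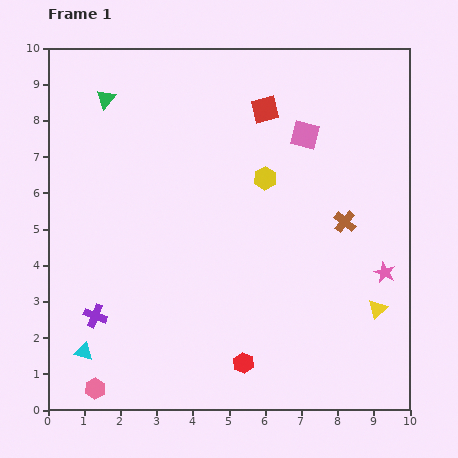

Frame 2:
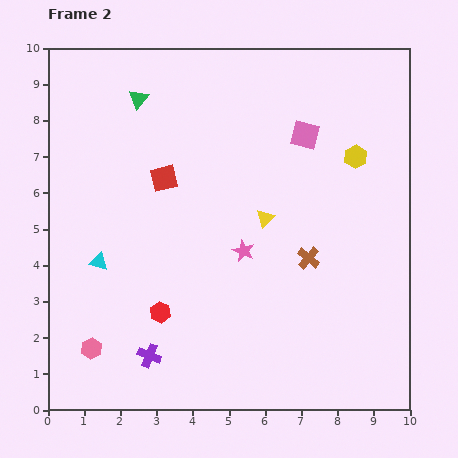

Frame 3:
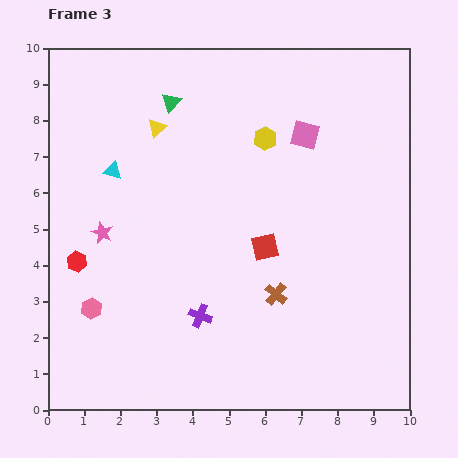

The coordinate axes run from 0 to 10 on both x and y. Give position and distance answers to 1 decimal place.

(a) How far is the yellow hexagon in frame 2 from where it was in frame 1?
2.6

The yellow hexagon moved from (6.0, 6.4) to (8.5, 7.0), a distance of √(2.5² + 0.6²) ≈ 2.6.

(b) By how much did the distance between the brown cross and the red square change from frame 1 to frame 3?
-2.5

Distance in frame 1: 3.8. Distance in frame 3: 1.3.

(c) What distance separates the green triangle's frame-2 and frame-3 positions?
0.9

The green triangle moved from (2.5, 8.6) to (3.4, 8.5), a distance of √(0.9² + 0.1²) ≈ 0.9.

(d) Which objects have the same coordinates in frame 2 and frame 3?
the pink square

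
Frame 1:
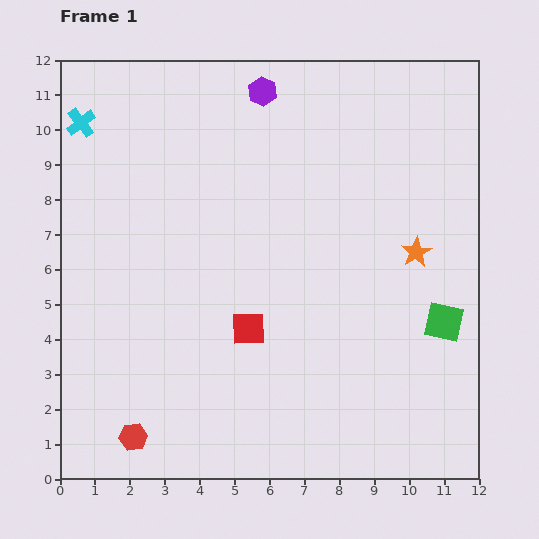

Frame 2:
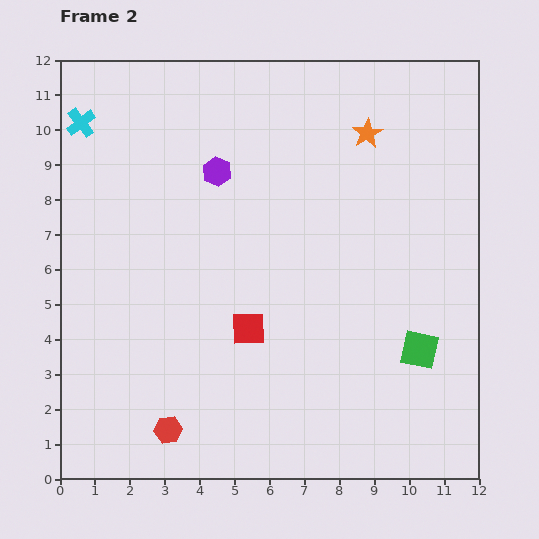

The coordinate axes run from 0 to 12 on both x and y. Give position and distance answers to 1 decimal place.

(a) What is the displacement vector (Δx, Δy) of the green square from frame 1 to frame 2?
(-0.7, -0.8)

The green square was at (11.0, 4.5) in frame 1 and (10.3, 3.7) in frame 2.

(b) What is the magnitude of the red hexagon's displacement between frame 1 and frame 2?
1.0

The red hexagon moved from (2.1, 1.2) to (3.1, 1.4), a distance of √(1.0² + 0.2²) ≈ 1.0.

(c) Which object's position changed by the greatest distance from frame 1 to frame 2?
the orange star

(moved 3.7; next 2.6)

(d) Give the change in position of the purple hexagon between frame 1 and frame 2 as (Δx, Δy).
(-1.3, -2.3)

The purple hexagon was at (5.8, 11.1) in frame 1 and (4.5, 8.8) in frame 2.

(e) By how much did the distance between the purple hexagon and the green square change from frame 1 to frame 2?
-0.7

Distance in frame 1: 8.4. Distance in frame 2: 7.7.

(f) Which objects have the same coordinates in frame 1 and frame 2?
the red square, the cyan cross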